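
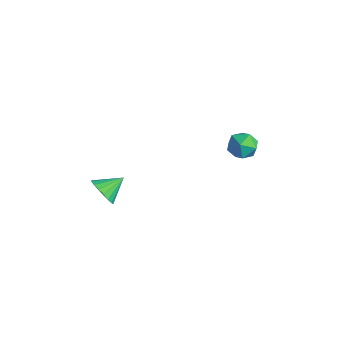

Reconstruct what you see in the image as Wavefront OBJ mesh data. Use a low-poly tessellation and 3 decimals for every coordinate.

v -0.616 -4.277 -1.077
v -0.124 -3.887 -1.868
v -0.524 -2.903 -0.343
v -0.554 -3.805 -1.968
v -0.997 -3.816 -1.891
v -1.364 -3.919 -1.653
v -1.583 -4.092 -1.301
v -1.611 -4.302 -0.905
v -1.442 -4.507 -0.542
v -1.109 -4.666 -0.286
v -0.678 -4.748 -0.186
v -0.235 -4.737 -0.262
v 0.132 -4.635 -0.5
v 0.351 -4.462 -0.852
v 0.379 -4.252 -1.249
v 0.209 -4.047 -1.611
v 1.543 4.275 1.747
v 2.367 4.197 1.116
v 0.593 3.483 0.604
v 1.417 3.405 -0.027
v 1.383 2.855 0.856
v 1.97 3.344 1.563
v 0.99 4.336 0.157
v 1.577 4.825 0.864
v 2.025 4.234 0.134
v 2.269 3.319 0.566
v 0.691 4.361 1.154
v 0.935 3.446 1.586
f 2 1 4
f 2 4 3
f 4 1 5
f 4 5 3
f 5 1 6
f 5 6 3
f 6 1 7
f 6 7 3
f 7 1 8
f 7 8 3
f 8 1 9
f 8 9 3
f 9 1 10
f 9 10 3
f 10 1 11
f 10 11 3
f 11 1 12
f 11 12 3
f 12 1 13
f 12 13 3
f 13 1 14
f 13 14 3
f 14 1 15
f 14 15 3
f 15 1 16
f 15 16 3
f 16 1 2
f 16 2 3
f 17 28 22
f 17 22 18
f 17 18 24
f 17 24 27
f 17 27 28
f 18 22 26
f 22 28 21
f 28 27 19
f 27 24 23
f 24 18 25
f 20 26 21
f 20 21 19
f 20 19 23
f 20 23 25
f 20 25 26
f 21 26 22
f 19 21 28
f 23 19 27
f 25 23 24
f 26 25 18



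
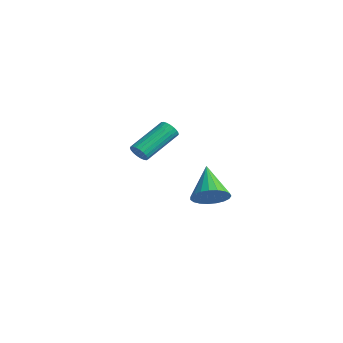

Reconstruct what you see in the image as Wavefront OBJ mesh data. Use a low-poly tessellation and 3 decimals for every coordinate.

v -0.073 2.902 -3.474
v 0.598 3.495 -3.128
v -1.447 3.718 -2.206
v 0.447 3.708 -3.429
v 0.205 3.782 -3.739
v -0.084 3.704 -4.002
v -0.372 3.487 -4.174
v -0.608 3.17 -4.225
v -0.751 2.805 -4.147
v -0.778 2.458 -3.952
v -0.682 2.188 -3.674
v -0.481 2.041 -3.362
v -0.21 2.043 -3.069
v 0.085 2.193 -2.847
v 0.353 2.467 -2.733
v 0.547 2.815 -2.747
v 0.634 3.179 -2.887
v 2.207 -2.798 1.878
v 2.642 -2.894 2.127
v 2.487 -1.138 3.071
v 2.053 -1.042 2.822
v 2.712 -2.794 1.954
v 2.557 -1.038 2.898
v 2.694 -2.696 1.767
v 2.54 -0.939 2.711
v 2.593 -2.614 1.599
v 2.438 -0.858 2.543
v 2.425 -2.565 1.48
v 2.27 -0.809 2.424
v 2.219 -2.556 1.429
v 2.064 -0.8 2.373
v 2.011 -2.589 1.456
v 1.856 -0.832 2.4
v 1.837 -2.658 1.556
v 1.683 -0.901 2.5
v 1.728 -2.751 1.712
v 1.573 -0.995 2.656
v 1.701 -2.853 1.896
v 1.546 -1.096 2.84
v 1.761 -2.945 2.077
v 1.607 -1.188 3.021
v 1.899 -3.011 2.224
v 1.744 -1.255 3.168
v 2.09 -3.041 2.311
v 1.936 -1.285 3.255
v 2.302 -3.029 2.323
v 2.147 -1.273 3.267
v 2.497 -2.977 2.258
v 2.342 -1.221 3.202
f 2 1 4
f 2 4 3
f 4 1 5
f 4 5 3
f 5 1 6
f 5 6 3
f 6 1 7
f 6 7 3
f 7 1 8
f 7 8 3
f 8 1 9
f 8 9 3
f 9 1 10
f 9 10 3
f 10 1 11
f 10 11 3
f 11 1 12
f 11 12 3
f 12 1 13
f 12 13 3
f 13 1 14
f 13 14 3
f 14 1 15
f 14 15 3
f 15 1 16
f 15 16 3
f 16 1 17
f 16 17 3
f 17 1 2
f 17 2 3
f 19 18 22
f 19 22 20
f 20 22 23
f 20 23 21
f 22 18 24
f 22 24 23
f 23 24 25
f 23 25 21
f 24 18 26
f 24 26 25
f 25 26 27
f 25 27 21
f 26 18 28
f 26 28 27
f 27 28 29
f 27 29 21
f 28 18 30
f 28 30 29
f 29 30 31
f 29 31 21
f 30 18 32
f 30 32 31
f 31 32 33
f 31 33 21
f 32 18 34
f 32 34 33
f 33 34 35
f 33 35 21
f 34 18 36
f 34 36 35
f 35 36 37
f 35 37 21
f 36 18 38
f 36 38 37
f 37 38 39
f 37 39 21
f 38 18 40
f 38 40 39
f 39 40 41
f 39 41 21
f 40 18 42
f 40 42 41
f 41 42 43
f 41 43 21
f 42 18 44
f 42 44 43
f 43 44 45
f 43 45 21
f 44 18 46
f 44 46 45
f 45 46 47
f 45 47 21
f 46 18 48
f 46 48 47
f 47 48 49
f 47 49 21
f 48 18 19
f 48 19 49
f 49 19 20
f 49 20 21



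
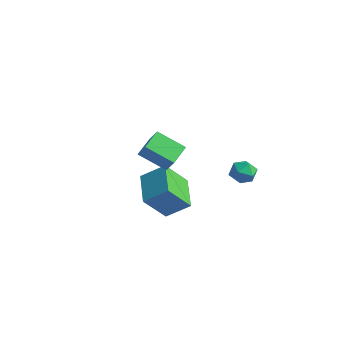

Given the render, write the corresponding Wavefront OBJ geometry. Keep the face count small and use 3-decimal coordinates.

v -3.437 -1.149 -1.625
v -2.378 -0.316 -0.656
v -2.924 0.06 -3.225
v -1.865 0.893 -2.256
v -1.855 -2.533 -2.164
v -0.796 -1.7 -1.195
v -1.342 -1.324 -3.764
v -0.283 -0.491 -2.795
v 2.015 1.815 -0.842
v 2.313 1.498 -0.122
v 0.747 1.722 -0.358
v 1.045 1.405 0.362
v 1.19 2.21 0.165
v 1.974 2.267 -0.134
v 1.086 0.953 -0.346
v 1.87 1.01 -0.645
v 1.739 0.965 0.184
v 1.803 1.742 0.5
v 1.257 1.478 -0.98
v 1.321 2.255 -0.664
v 0.106 -4.827 3.713
v 0.776 -4.958 4.651
v -0.232 -3.619 4.123
v 0.437 -3.75 5.061
v 1.463 -4.15 2.839
v 2.132 -4.281 3.777
v 1.124 -2.942 3.249
v 1.794 -3.073 4.187
f 2 4 1
f 5 2 1
f 1 4 3
f 3 5 1
f 2 8 4
f 6 2 5
f 6 8 2
f 4 8 3
f 7 5 3
f 3 8 7
f 7 6 5
f 8 6 7
f 9 20 14
f 9 14 10
f 9 10 16
f 9 16 19
f 9 19 20
f 10 14 18
f 14 20 13
f 20 19 11
f 19 16 15
f 16 10 17
f 12 18 13
f 12 13 11
f 12 11 15
f 12 15 17
f 12 17 18
f 13 18 14
f 11 13 20
f 15 11 19
f 17 15 16
f 18 17 10
f 22 24 21
f 25 22 21
f 21 24 23
f 23 25 21
f 22 28 24
f 26 22 25
f 26 28 22
f 24 28 23
f 27 25 23
f 23 28 27
f 27 26 25
f 28 26 27



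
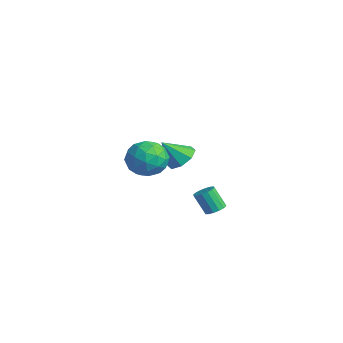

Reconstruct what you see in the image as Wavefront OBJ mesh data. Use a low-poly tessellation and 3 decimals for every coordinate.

v -2.978 4.162 -3.285
v -2.134 3.763 -3.398
v -3.282 3.178 -2.075
v -2.117 4.319 -2.941
v -2.604 4.783 -2.686
v -3.31 4.884 -2.782
v -3.821 4.562 -3.173
v -3.838 4.006 -3.629
v -3.351 3.542 -3.884
v -2.645 3.441 -3.788
v 3.896 2.612 -3.189
v 4.346 2.819 -2.906
v 3.834 2.435 -1.809
v 3.384 2.228 -2.091
v 4.153 3.043 -2.918
v 3.641 2.659 -1.821
v 3.892 3.151 -3.002
v 3.38 2.767 -1.905
v 3.631 3.114 -3.136
v 3.12 2.73 -2.039
v 3.442 2.943 -3.284
v 2.93 2.559 -2.187
v 3.374 2.683 -3.407
v 2.863 2.3 -2.31
v 3.446 2.405 -3.471
v 2.934 2.021 -2.374
v 3.639 2.181 -3.459
v 3.127 1.797 -2.362
v 3.9 2.073 -3.375
v 3.388 1.689 -2.278
v 4.16 2.11 -3.241
v 3.649 1.726 -2.144
v 4.35 2.281 -3.093
v 3.838 1.897 -1.996
v 4.417 2.54 -2.97
v 3.906 2.157 -1.873
v -0.804 1.198 -0.73
v 0.072 1.853 -1.137
v 0.248 -0.353 -0.963
v 1.124 0.302 -1.37
v 0.821 0.366 -0.245
v 0.171 1.325 -0.101
v 0.149 0.175 -1.999
v -0.501 1.134 -1.855
v 0.661 1.221 -1.921
v 1.076 1.339 -0.837
v -0.756 0.161 -1.263
v -0.341 0.279 -0.179
v -0.458 1.662 -0.913
v 0.778 -0.162 -1.187
v 0.6 -0.124 -0.526
v 1.115 0.261 -0.765
v -0.4 1.351 -0.304
v 0.115 1.736 -0.543
v 0.555 0.863 -0.019
v 0.205 -0.236 -1.557
v 0.72 0.149 -1.796
v -0.795 1.239 -1.335
v -0.28 1.624 -1.574
v -0.235 0.637 -2.081
v 0.403 1.675 -1.613
v 1.021 0.763 -1.75
v 0.448 0.689 -2.12
v 0.066 1.252 -2.035
v 0.647 1.745 -0.976
v 1.265 0.833 -1.113
v 1.087 0.871 -0.451
v 0.705 1.434 -0.367
v 0.993 1.373 -1.437
v -0.945 0.667 -0.987
v -0.327 -0.245 -1.124
v -0.385 0.066 -1.733
v -0.767 0.629 -1.649
v -0.701 0.737 -0.35
v -0.083 -0.175 -0.487
v 0.254 0.248 -0.065
v -0.128 0.811 0.02
v -0.673 0.127 -0.663
f 2 1 4
f 2 4 3
f 4 1 5
f 4 5 3
f 5 1 6
f 5 6 3
f 6 1 7
f 6 7 3
f 7 1 8
f 7 8 3
f 8 1 9
f 8 9 3
f 9 1 10
f 9 10 3
f 10 1 2
f 10 2 3
f 12 11 15
f 12 15 13
f 13 15 16
f 13 16 14
f 15 11 17
f 15 17 16
f 16 17 18
f 16 18 14
f 17 11 19
f 17 19 18
f 18 19 20
f 18 20 14
f 19 11 21
f 19 21 20
f 20 21 22
f 20 22 14
f 21 11 23
f 21 23 22
f 22 23 24
f 22 24 14
f 23 11 25
f 23 25 24
f 24 25 26
f 24 26 14
f 25 11 27
f 25 27 26
f 26 27 28
f 26 28 14
f 27 11 29
f 27 29 28
f 28 29 30
f 28 30 14
f 29 11 31
f 29 31 30
f 30 31 32
f 30 32 14
f 31 11 33
f 31 33 32
f 32 33 34
f 32 34 14
f 33 11 35
f 33 35 34
f 34 35 36
f 34 36 14
f 35 11 12
f 35 12 36
f 36 12 13
f 36 13 14
f 37 74 53
f 74 48 77
f 53 77 42
f 74 77 53
f 37 53 49
f 53 42 54
f 49 54 38
f 53 54 49
f 37 49 58
f 49 38 59
f 58 59 44
f 49 59 58
f 37 58 70
f 58 44 73
f 70 73 47
f 58 73 70
f 37 70 74
f 70 47 78
f 74 78 48
f 70 78 74
f 38 54 65
f 54 42 68
f 65 68 46
f 54 68 65
f 42 77 55
f 77 48 76
f 55 76 41
f 77 76 55
f 48 78 75
f 78 47 71
f 75 71 39
f 78 71 75
f 47 73 72
f 73 44 60
f 72 60 43
f 73 60 72
f 44 59 64
f 59 38 61
f 64 61 45
f 59 61 64
f 40 66 52
f 66 46 67
f 52 67 41
f 66 67 52
f 40 52 50
f 52 41 51
f 50 51 39
f 52 51 50
f 40 50 57
f 50 39 56
f 57 56 43
f 50 56 57
f 40 57 62
f 57 43 63
f 62 63 45
f 57 63 62
f 40 62 66
f 62 45 69
f 66 69 46
f 62 69 66
f 41 67 55
f 67 46 68
f 55 68 42
f 67 68 55
f 39 51 75
f 51 41 76
f 75 76 48
f 51 76 75
f 43 56 72
f 56 39 71
f 72 71 47
f 56 71 72
f 45 63 64
f 63 43 60
f 64 60 44
f 63 60 64
f 46 69 65
f 69 45 61
f 65 61 38
f 69 61 65



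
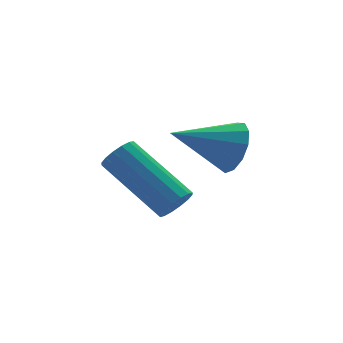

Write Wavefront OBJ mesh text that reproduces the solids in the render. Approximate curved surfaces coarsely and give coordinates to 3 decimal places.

v -1.594 1.245 -2.742
v -1.394 1.035 -2.311
v -2.046 2.685 -1.206
v -2.246 2.895 -1.638
v -1.195 1.183 -2.415
v -1.847 2.833 -1.31
v -1.103 1.348 -2.607
v -1.755 2.998 -1.502
v -1.142 1.485 -2.835
v -1.794 3.135 -1.73
v -1.303 1.558 -3.038
v -1.955 3.208 -1.934
v -1.542 1.547 -3.163
v -2.193 3.197 -2.058
v -1.794 1.455 -3.174
v -2.446 3.105 -2.069
v -1.993 1.307 -3.07
v -2.645 2.957 -1.965
v -2.085 1.142 -2.878
v -2.737 2.792 -1.773
v -2.046 1.005 -2.65
v -2.698 2.655 -1.545
v -1.885 0.932 -2.446
v -2.537 2.582 -1.342
v -1.647 0.943 -2.322
v -2.298 2.593 -1.217
v -0.801 0.059 -0.438
v -0.439 0.493 0.055
v -2.199 0.481 0.218
v -0.523 0.737 -0.28
v -0.695 0.765 -0.665
v -0.9 0.569 -0.978
v -1.075 0.211 -1.119
v -1.163 -0.195 -1.044
v -1.135 -0.521 -0.776
v -1.002 -0.663 -0.401
v -0.805 -0.575 -0.037
v -0.607 -0.287 0.199
v -0.471 0.112 0.233
f 2 1 5
f 2 5 3
f 3 5 6
f 3 6 4
f 5 1 7
f 5 7 6
f 6 7 8
f 6 8 4
f 7 1 9
f 7 9 8
f 8 9 10
f 8 10 4
f 9 1 11
f 9 11 10
f 10 11 12
f 10 12 4
f 11 1 13
f 11 13 12
f 12 13 14
f 12 14 4
f 13 1 15
f 13 15 14
f 14 15 16
f 14 16 4
f 15 1 17
f 15 17 16
f 16 17 18
f 16 18 4
f 17 1 19
f 17 19 18
f 18 19 20
f 18 20 4
f 19 1 21
f 19 21 20
f 20 21 22
f 20 22 4
f 21 1 23
f 21 23 22
f 22 23 24
f 22 24 4
f 23 1 25
f 23 25 24
f 24 25 26
f 24 26 4
f 25 1 2
f 25 2 26
f 26 2 3
f 26 3 4
f 28 27 30
f 28 30 29
f 30 27 31
f 30 31 29
f 31 27 32
f 31 32 29
f 32 27 33
f 32 33 29
f 33 27 34
f 33 34 29
f 34 27 35
f 34 35 29
f 35 27 36
f 35 36 29
f 36 27 37
f 36 37 29
f 37 27 38
f 37 38 29
f 38 27 39
f 38 39 29
f 39 27 28
f 39 28 29



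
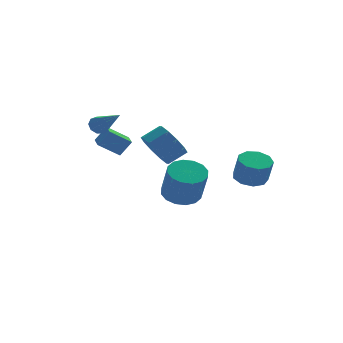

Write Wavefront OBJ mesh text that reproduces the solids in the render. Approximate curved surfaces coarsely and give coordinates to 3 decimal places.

v -1.295 1.728 1.143
v -0.822 1.049 0.465
v 0.148 1.112 1.079
v -0.325 1.792 1.757
v -0.722 1.663 0.242
v 0.249 1.726 0.856
v -0.84 2.302 0.363
v 0.131 2.366 0.977
v -1.132 2.722 0.782
v -0.161 2.786 1.396
v -1.487 2.763 1.339
v -0.516 2.826 1.953
v -1.768 2.408 1.821
v -0.798 2.471 2.435
v -1.869 1.794 2.044
v -0.898 1.857 2.658
v -1.751 1.154 1.923
v -0.78 1.218 2.537
v -1.459 0.734 1.504
v -0.488 0.798 2.118
v -1.104 0.694 0.947
v -0.133 0.757 1.561
v 1.457 -3.744 1.155
v 1.885 -3.061 1.354
v 1.971 -3.473 2.584
v 1.543 -4.156 2.385
v 1.329 -2.969 1.423
v 1.415 -3.381 2.653
v 0.833 -3.24 1.367
v 0.919 -3.652 2.597
v 0.629 -3.746 1.212
v 0.715 -4.158 2.442
v 0.813 -4.252 1.03
v 0.898 -4.664 2.26
v 1.298 -4.52 0.906
v 1.383 -4.932 2.136
v 1.857 -4.425 0.899
v 1.943 -4.837 2.129
v 2.23 -4.011 1.012
v 2.315 -4.423 2.242
v 2.241 -3.473 1.191
v 2.326 -3.885 2.421
v -3.051 1.627 1.097
v -4.095 1.806 1.851
v -2.918 2.547 1.063
v -3.962 2.726 1.817
v -2.478 1.574 1.903
v -3.522 1.753 2.657
v -2.345 2.494 1.869
v -3.389 2.673 2.623
v -0.005 1.573 -1.807
v 1.002 1.512 -1.863
v 1.052 0.707 -0.11
v 0.045 0.767 -0.053
v 0.906 1.978 -1.646
v 0.956 1.173 0.107
v 0.566 2.336 -1.472
v 0.616 1.53 0.281
v 0.073 2.489 -1.388
v 0.124 1.683 0.365
v -0.44 2.396 -1.416
v -0.39 1.591 0.337
v -0.838 2.083 -1.548
v -0.787 1.278 0.205
v -1.012 1.633 -1.75
v -0.962 0.828 0.003
v -0.916 1.167 -1.967
v -0.866 0.362 -0.214
v -0.576 0.81 -2.141
v -0.526 0.004 -0.388
v -0.084 0.657 -2.225
v -0.033 -0.149 -0.472
v 0.43 0.749 -2.197
v 0.48 -0.056 -0.444
v 0.827 1.062 -2.065
v 0.878 0.257 -0.312
v -4.157 1.384 3.282
v -3.986 1.127 2.839
v -3.623 -0.284 4.458
v -3.709 1.321 2.988
v -3.641 1.544 3.275
v -3.815 1.693 3.565
v -4.149 1.697 3.723
v -4.487 1.555 3.675
v -4.67 1.333 3.443
v -4.614 1.136 3.136
v -4.344 1.054 2.898
f 2 1 5
f 2 5 3
f 3 5 6
f 3 6 4
f 5 1 7
f 5 7 6
f 6 7 8
f 6 8 4
f 7 1 9
f 7 9 8
f 8 9 10
f 8 10 4
f 9 1 11
f 9 11 10
f 10 11 12
f 10 12 4
f 11 1 13
f 11 13 12
f 12 13 14
f 12 14 4
f 13 1 15
f 13 15 14
f 14 15 16
f 14 16 4
f 15 1 17
f 15 17 16
f 16 17 18
f 16 18 4
f 17 1 19
f 17 19 18
f 18 19 20
f 18 20 4
f 19 1 21
f 19 21 20
f 20 21 22
f 20 22 4
f 21 1 2
f 21 2 22
f 22 2 3
f 22 3 4
f 24 23 27
f 24 27 25
f 25 27 28
f 25 28 26
f 27 23 29
f 27 29 28
f 28 29 30
f 28 30 26
f 29 23 31
f 29 31 30
f 30 31 32
f 30 32 26
f 31 23 33
f 31 33 32
f 32 33 34
f 32 34 26
f 33 23 35
f 33 35 34
f 34 35 36
f 34 36 26
f 35 23 37
f 35 37 36
f 36 37 38
f 36 38 26
f 37 23 39
f 37 39 38
f 38 39 40
f 38 40 26
f 39 23 41
f 39 41 40
f 40 41 42
f 40 42 26
f 41 23 24
f 41 24 42
f 42 24 25
f 42 25 26
f 44 46 43
f 47 44 43
f 43 46 45
f 45 47 43
f 44 50 46
f 48 44 47
f 48 50 44
f 46 50 45
f 49 47 45
f 45 50 49
f 49 48 47
f 50 48 49
f 52 51 55
f 52 55 53
f 53 55 56
f 53 56 54
f 55 51 57
f 55 57 56
f 56 57 58
f 56 58 54
f 57 51 59
f 57 59 58
f 58 59 60
f 58 60 54
f 59 51 61
f 59 61 60
f 60 61 62
f 60 62 54
f 61 51 63
f 61 63 62
f 62 63 64
f 62 64 54
f 63 51 65
f 63 65 64
f 64 65 66
f 64 66 54
f 65 51 67
f 65 67 66
f 66 67 68
f 66 68 54
f 67 51 69
f 67 69 68
f 68 69 70
f 68 70 54
f 69 51 71
f 69 71 70
f 70 71 72
f 70 72 54
f 71 51 73
f 71 73 72
f 72 73 74
f 72 74 54
f 73 51 75
f 73 75 74
f 74 75 76
f 74 76 54
f 75 51 52
f 75 52 76
f 76 52 53
f 76 53 54
f 78 77 80
f 78 80 79
f 80 77 81
f 80 81 79
f 81 77 82
f 81 82 79
f 82 77 83
f 82 83 79
f 83 77 84
f 83 84 79
f 84 77 85
f 84 85 79
f 85 77 86
f 85 86 79
f 86 77 87
f 86 87 79
f 87 77 78
f 87 78 79



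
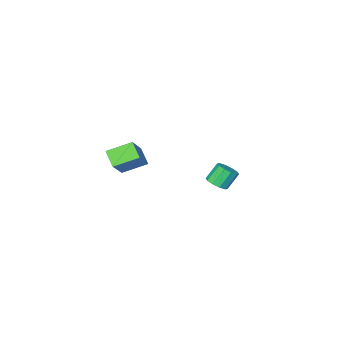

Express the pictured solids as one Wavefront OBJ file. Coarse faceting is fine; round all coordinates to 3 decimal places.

v -2.925 -2.612 -0.691
v -2.432 -2.308 -0.374
v -3.102 -2.205 0.568
v -3.595 -2.508 0.251
v -2.655 -2.023 -0.563
v -3.324 -1.92 0.379
v -2.981 -1.963 -0.801
v -3.65 -1.86 0.141
v -3.285 -2.151 -0.997
v -3.955 -2.048 -0.055
v -3.452 -2.514 -1.076
v -4.122 -2.411 -0.134
v -3.418 -2.915 -1.008
v -4.088 -2.812 -0.066
v -3.196 -3.2 -0.819
v -3.865 -3.097 0.123
v -2.87 -3.26 -0.581
v -3.539 -3.157 0.361
v -2.565 -3.072 -0.385
v -3.235 -2.969 0.557
v -2.398 -2.709 -0.306
v -3.068 -2.606 0.636
v 3.066 -3.123 3.313
v 1.916 -2.49 3.855
v 3.203 -2.32 2.666
v 2.053 -1.687 3.208
v 4.187 -2.233 4.652
v 3.037 -1.6 5.194
v 4.324 -1.43 4.005
v 3.174 -0.797 4.547
f 2 1 5
f 2 5 3
f 3 5 6
f 3 6 4
f 5 1 7
f 5 7 6
f 6 7 8
f 6 8 4
f 7 1 9
f 7 9 8
f 8 9 10
f 8 10 4
f 9 1 11
f 9 11 10
f 10 11 12
f 10 12 4
f 11 1 13
f 11 13 12
f 12 13 14
f 12 14 4
f 13 1 15
f 13 15 14
f 14 15 16
f 14 16 4
f 15 1 17
f 15 17 16
f 16 17 18
f 16 18 4
f 17 1 19
f 17 19 18
f 18 19 20
f 18 20 4
f 19 1 21
f 19 21 20
f 20 21 22
f 20 22 4
f 21 1 2
f 21 2 22
f 22 2 3
f 22 3 4
f 24 26 23
f 27 24 23
f 23 26 25
f 25 27 23
f 24 30 26
f 28 24 27
f 28 30 24
f 26 30 25
f 29 27 25
f 25 30 29
f 29 28 27
f 30 28 29



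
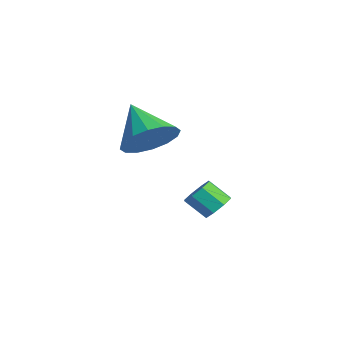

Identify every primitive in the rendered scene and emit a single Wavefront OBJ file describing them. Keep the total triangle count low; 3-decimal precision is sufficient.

v -0.566 0.687 1.877
v 0.094 0.911 2.715
v -1.954 0.493 3.023
v -0.11 1.411 2.553
v -0.437 1.717 2.209
v -0.798 1.748 1.777
v -1.097 1.494 1.371
v -1.254 1.024 1.101
v -1.226 0.463 1.039
v -1.022 -0.037 1.202
v -0.695 -0.343 1.546
v -0.334 -0.373 1.978
v -0.035 -0.119 2.384
v 0.122 0.351 2.653
v -1.365 3.485 -2.191
v -1.136 3.86 -1.698
v -1.646 3.25 -0.997
v -1.875 2.875 -1.489
v -1.578 4.025 -1.877
v -2.089 3.415 -1.175
v -1.896 3.873 -2.239
v -2.406 3.264 -1.538
v -1.903 3.494 -2.573
v -2.413 2.885 -1.872
v -1.594 3.11 -2.683
v -2.104 2.5 -1.982
v -1.151 2.945 -2.505
v -1.662 2.335 -1.803
v -0.834 3.096 -2.142
v -1.344 2.487 -1.441
v -0.827 3.475 -1.808
v -1.337 2.866 -1.107
f 2 1 4
f 2 4 3
f 4 1 5
f 4 5 3
f 5 1 6
f 5 6 3
f 6 1 7
f 6 7 3
f 7 1 8
f 7 8 3
f 8 1 9
f 8 9 3
f 9 1 10
f 9 10 3
f 10 1 11
f 10 11 3
f 11 1 12
f 11 12 3
f 12 1 13
f 12 13 3
f 13 1 14
f 13 14 3
f 14 1 2
f 14 2 3
f 16 15 19
f 16 19 17
f 17 19 20
f 17 20 18
f 19 15 21
f 19 21 20
f 20 21 22
f 20 22 18
f 21 15 23
f 21 23 22
f 22 23 24
f 22 24 18
f 23 15 25
f 23 25 24
f 24 25 26
f 24 26 18
f 25 15 27
f 25 27 26
f 26 27 28
f 26 28 18
f 27 15 29
f 27 29 28
f 28 29 30
f 28 30 18
f 29 15 31
f 29 31 30
f 30 31 32
f 30 32 18
f 31 15 16
f 31 16 32
f 32 16 17
f 32 17 18



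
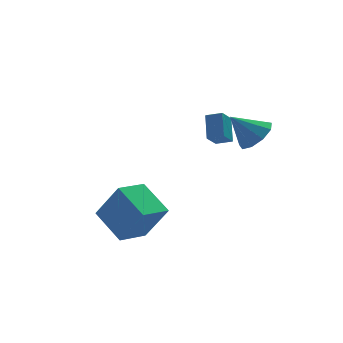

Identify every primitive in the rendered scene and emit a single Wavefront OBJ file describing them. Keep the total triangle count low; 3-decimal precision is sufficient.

v -2.871 -0.969 -3.467
v -2.023 -1.663 -1.664
v -3.492 0.65 -2.552
v -2.643 -0.044 -0.749
v -1.497 -0.236 -3.831
v -0.648 -0.93 -2.028
v -2.117 1.383 -2.916
v -1.269 0.689 -1.113
v 2.734 1.545 0.827
v 2.995 2.518 1.799
v 2.074 1.978 0.571
v 2.335 2.951 1.543
v 3.345 2.069 0.137
v 3.606 3.042 1.109
v 2.685 2.502 -0.119
v 2.946 3.475 0.853
v 3.155 -1.324 2.205
v 3.79 -0.732 2.638
v 2.085 -1.016 3.355
v 3.421 -0.391 2.204
v 2.928 -0.487 1.77
v 2.541 -0.974 1.541
v 2.441 -1.625 1.622
v 2.675 -2.135 1.976
v 3.133 -2.266 2.437
v 3.602 -1.955 2.79
v 3.861 -1.35 2.869
f 2 4 1
f 5 2 1
f 1 4 3
f 3 5 1
f 2 8 4
f 6 2 5
f 6 8 2
f 4 8 3
f 7 5 3
f 3 8 7
f 7 6 5
f 8 6 7
f 10 12 9
f 13 10 9
f 9 12 11
f 11 13 9
f 10 16 12
f 14 10 13
f 14 16 10
f 12 16 11
f 15 13 11
f 11 16 15
f 15 14 13
f 16 14 15
f 18 17 20
f 18 20 19
f 20 17 21
f 20 21 19
f 21 17 22
f 21 22 19
f 22 17 23
f 22 23 19
f 23 17 24
f 23 24 19
f 24 17 25
f 24 25 19
f 25 17 26
f 25 26 19
f 26 17 27
f 26 27 19
f 27 17 18
f 27 18 19



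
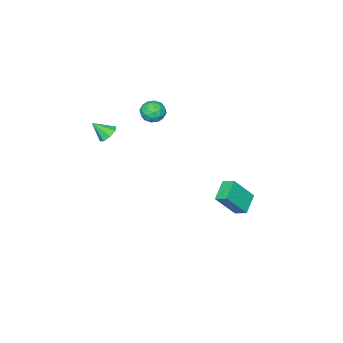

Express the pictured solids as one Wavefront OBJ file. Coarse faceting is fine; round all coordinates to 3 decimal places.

v -4.371 3.62 -4.515
v -4.48 4.379 -4.148
v -3.224 4.082 -5.128
v -3.334 4.841 -4.761
v -3.326 3.039 -2.999
v -3.436 3.798 -2.632
v -2.18 3.501 -3.612
v -2.289 4.26 -3.245
v 3.195 0.64 3.217
v 3.538 1.14 3.423
v 3.705 -0.04 4.023
v 3.11 1.097 3.657
v 2.732 0.786 3.634
v 2.626 0.389 3.366
v 2.853 0.139 3.012
v 3.281 0.182 2.778
v 3.659 0.493 2.801
v 3.765 0.89 3.068
v -0.708 1.082 3.102
v -0.316 0.685 3.645
v -0.744 0.055 2.375
v -0.352 -0.342 2.918
v -1.085 -0.118 3.053
v -1.062 0.517 3.502
v 0.002 0.223 2.518
v 0.025 0.858 2.967
v 0.123 0.154 3.283
v -0.549 -0.057 3.614
v -0.511 0.797 2.406
v -1.183 0.586 2.737
v -0.509 0.974 3.437
v -0.551 -0.234 2.583
v -0.982 -0.102 2.662
v -0.752 -0.335 2.981
v -0.947 0.875 3.354
v -0.717 0.641 3.672
v -1.169 0.17 3.325
v -0.343 0.099 2.348
v -0.113 -0.135 2.666
v -0.308 1.075 3.039
v -0.078 0.842 3.358
v 0.109 0.57 2.695
v -0.021 0.428 3.544
v -0.042 -0.176 3.116
v 0.167 0.156 2.881
v 0.18 0.53 3.145
v -0.416 0.304 3.738
v -0.437 -0.3 3.311
v -0.867 -0.168 3.39
v -0.854 0.206 3.655
v -0.158 -0.008 3.526
v -0.623 1.04 2.709
v -0.644 0.436 2.282
v -0.206 0.534 2.365
v -0.193 0.908 2.63
v -1.018 0.916 2.904
v -1.039 0.312 2.476
v -1.24 0.21 2.875
v -1.227 0.584 3.139
v -0.902 0.748 2.494
f 2 4 1
f 5 2 1
f 1 4 3
f 3 5 1
f 2 8 4
f 6 2 5
f 6 8 2
f 4 8 3
f 7 5 3
f 3 8 7
f 7 6 5
f 8 6 7
f 10 9 12
f 10 12 11
f 12 9 13
f 12 13 11
f 13 9 14
f 13 14 11
f 14 9 15
f 14 15 11
f 15 9 16
f 15 16 11
f 16 9 17
f 16 17 11
f 17 9 18
f 17 18 11
f 18 9 10
f 18 10 11
f 19 56 35
f 56 30 59
f 35 59 24
f 56 59 35
f 19 35 31
f 35 24 36
f 31 36 20
f 35 36 31
f 19 31 40
f 31 20 41
f 40 41 26
f 31 41 40
f 19 40 52
f 40 26 55
f 52 55 29
f 40 55 52
f 19 52 56
f 52 29 60
f 56 60 30
f 52 60 56
f 20 36 47
f 36 24 50
f 47 50 28
f 36 50 47
f 24 59 37
f 59 30 58
f 37 58 23
f 59 58 37
f 30 60 57
f 60 29 53
f 57 53 21
f 60 53 57
f 29 55 54
f 55 26 42
f 54 42 25
f 55 42 54
f 26 41 46
f 41 20 43
f 46 43 27
f 41 43 46
f 22 48 34
f 48 28 49
f 34 49 23
f 48 49 34
f 22 34 32
f 34 23 33
f 32 33 21
f 34 33 32
f 22 32 39
f 32 21 38
f 39 38 25
f 32 38 39
f 22 39 44
f 39 25 45
f 44 45 27
f 39 45 44
f 22 44 48
f 44 27 51
f 48 51 28
f 44 51 48
f 23 49 37
f 49 28 50
f 37 50 24
f 49 50 37
f 21 33 57
f 33 23 58
f 57 58 30
f 33 58 57
f 25 38 54
f 38 21 53
f 54 53 29
f 38 53 54
f 27 45 46
f 45 25 42
f 46 42 26
f 45 42 46
f 28 51 47
f 51 27 43
f 47 43 20
f 51 43 47



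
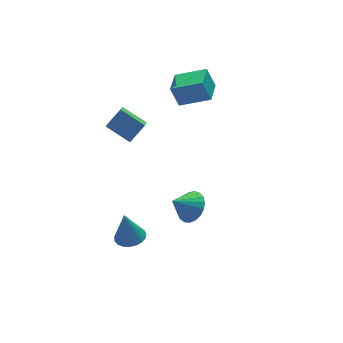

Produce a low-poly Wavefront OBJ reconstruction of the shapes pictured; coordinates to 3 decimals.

v -0.445 -3.462 -0.029
v 0.101 -3.584 0.571
v -1.315 -3.338 0.789
v 0.113 -3.246 0.532
v 0.028 -2.945 0.396
v -0.138 -2.733 0.187
v -0.358 -2.647 -0.06
v -0.592 -2.703 -0.301
v -0.801 -2.889 -0.495
v -0.949 -3.175 -0.608
v -1.009 -3.51 -0.622
v -0.972 -3.837 -0.532
v -0.844 -4.1 -0.356
v -0.647 -4.251 -0.123
v -0.415 -4.267 0.126
v -0.188 -4.143 0.349
v -0.005 -3.902 0.506
v -2.306 -1.201 -3.68
v -1.569 -1.187 -3.612
v -2.454 -0.939 -2.14
v -1.634 -0.892 -3.668
v -1.814 -0.65 -3.727
v -2.08 -0.503 -3.778
v -2.385 -0.477 -3.811
v -2.676 -0.577 -3.823
v -2.903 -0.784 -3.809
v -3.027 -1.063 -3.773
v -3.026 -1.367 -3.722
v -2.9 -1.641 -3.663
v -2.672 -1.84 -3.607
v -2.38 -1.928 -3.564
v -2.076 -1.891 -3.541
v -1.811 -1.734 -3.542
v -1.632 -1.485 -3.567
v 1.946 1.914 1.367
v 1.702 2.316 2.394
v 2.752 2.914 1.167
v 2.508 3.316 2.195
v 3.152 1.064 1.985
v 2.908 1.466 3.013
v 3.958 2.064 1.786
v 3.714 2.466 2.813
v -1.206 0.765 1.225
v -1.89 1.789 1.824
v -0.67 1.614 0.384
v -1.355 2.639 0.983
v -0.365 0.921 1.917
v -1.05 1.946 2.516
v 0.17 1.771 1.076
v -0.514 2.795 1.675
f 2 1 4
f 2 4 3
f 4 1 5
f 4 5 3
f 5 1 6
f 5 6 3
f 6 1 7
f 6 7 3
f 7 1 8
f 7 8 3
f 8 1 9
f 8 9 3
f 9 1 10
f 9 10 3
f 10 1 11
f 10 11 3
f 11 1 12
f 11 12 3
f 12 1 13
f 12 13 3
f 13 1 14
f 13 14 3
f 14 1 15
f 14 15 3
f 15 1 16
f 15 16 3
f 16 1 17
f 16 17 3
f 17 1 2
f 17 2 3
f 19 18 21
f 19 21 20
f 21 18 22
f 21 22 20
f 22 18 23
f 22 23 20
f 23 18 24
f 23 24 20
f 24 18 25
f 24 25 20
f 25 18 26
f 25 26 20
f 26 18 27
f 26 27 20
f 27 18 28
f 27 28 20
f 28 18 29
f 28 29 20
f 29 18 30
f 29 30 20
f 30 18 31
f 30 31 20
f 31 18 32
f 31 32 20
f 32 18 33
f 32 33 20
f 33 18 34
f 33 34 20
f 34 18 19
f 34 19 20
f 36 38 35
f 39 36 35
f 35 38 37
f 37 39 35
f 36 42 38
f 40 36 39
f 40 42 36
f 38 42 37
f 41 39 37
f 37 42 41
f 41 40 39
f 42 40 41
f 44 46 43
f 47 44 43
f 43 46 45
f 45 47 43
f 44 50 46
f 48 44 47
f 48 50 44
f 46 50 45
f 49 47 45
f 45 50 49
f 49 48 47
f 50 48 49



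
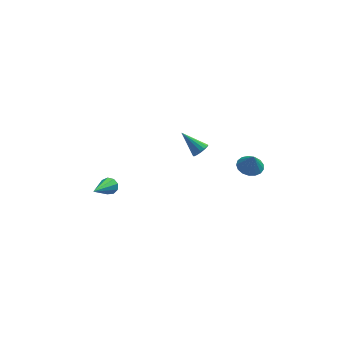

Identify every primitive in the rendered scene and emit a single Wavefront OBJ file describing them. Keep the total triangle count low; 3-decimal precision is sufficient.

v 1.526 0.454 -0.551
v 1.718 0.141 -0.155
v 0.554 1.126 0.451
v 1.879 0.369 -0.152
v 1.946 0.62 -0.256
v 1.9 0.826 -0.438
v 1.754 0.933 -0.651
v 1.547 0.911 -0.838
v 1.334 0.767 -0.947
v 1.173 0.539 -0.951
v 1.106 0.288 -0.847
v 1.152 0.081 -0.664
v 1.298 -0.025 -0.451
v 1.505 -0.004 -0.265
v -3.478 -0.712 -2.14
v -3.205 -0.562 -1.7
v -4.362 -2.268 -1.06
v -3.529 -0.386 -1.712
v -3.83 -0.363 -1.925
v -3.967 -0.503 -2.239
v -3.874 -0.741 -2.506
v -3.597 -0.965 -2.602
v -3.264 -1.071 -2.482
v -3.031 -1.009 -2.202
v -3.008 -0.807 -1.893
v 3.754 -2.857 1.009
v 4.47 -2.73 0.945
v 3.886 -3.103 1.991
v 4.338 -2.421 1.04
v 4.073 -2.211 1.128
v 3.735 -2.15 1.189
v 3.401 -2.25 1.209
v 3.148 -2.49 1.183
v 3.033 -2.813 1.118
v 3.084 -3.147 1.027
v 3.288 -3.414 0.933
v 3.599 -3.554 0.856
v 3.945 -3.534 0.814
v 4.248 -3.359 0.817
v 4.437 -3.069 0.864
f 2 1 4
f 2 4 3
f 4 1 5
f 4 5 3
f 5 1 6
f 5 6 3
f 6 1 7
f 6 7 3
f 7 1 8
f 7 8 3
f 8 1 9
f 8 9 3
f 9 1 10
f 9 10 3
f 10 1 11
f 10 11 3
f 11 1 12
f 11 12 3
f 12 1 13
f 12 13 3
f 13 1 14
f 13 14 3
f 14 1 2
f 14 2 3
f 16 15 18
f 16 18 17
f 18 15 19
f 18 19 17
f 19 15 20
f 19 20 17
f 20 15 21
f 20 21 17
f 21 15 22
f 21 22 17
f 22 15 23
f 22 23 17
f 23 15 24
f 23 24 17
f 24 15 25
f 24 25 17
f 25 15 16
f 25 16 17
f 27 26 29
f 27 29 28
f 29 26 30
f 29 30 28
f 30 26 31
f 30 31 28
f 31 26 32
f 31 32 28
f 32 26 33
f 32 33 28
f 33 26 34
f 33 34 28
f 34 26 35
f 34 35 28
f 35 26 36
f 35 36 28
f 36 26 37
f 36 37 28
f 37 26 38
f 37 38 28
f 38 26 39
f 38 39 28
f 39 26 40
f 39 40 28
f 40 26 27
f 40 27 28



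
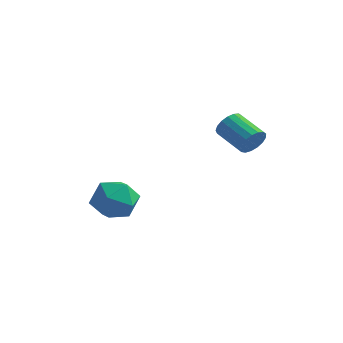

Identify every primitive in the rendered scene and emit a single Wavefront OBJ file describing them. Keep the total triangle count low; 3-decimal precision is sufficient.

v -2.42 2.404 -2.301
v -1.72 2.907 -1.756
v -1.26 1.353 -2.824
v -0.56 1.856 -2.279
v -1.284 1.316 -1.805
v -2.001 1.965 -1.482
v -0.979 2.295 -3.098
v -1.696 2.944 -2.775
v -0.829 2.839 -2.249
v -1.017 2.234 -1.449
v -1.963 2.026 -3.131
v -2.151 1.421 -2.331
v 3.333 3.705 1.096
v 3.619 3.917 1.591
v 2.433 4.287 2.119
v 2.147 4.075 1.624
v 3.611 4.147 1.412
v 2.425 4.517 1.939
v 3.539 4.276 1.16
v 2.353 4.645 1.687
v 3.42 4.274 0.893
v 2.233 4.643 1.421
v 3.281 4.141 0.673
v 2.094 4.511 1.201
v 3.154 3.909 0.55
v 1.967 4.279 1.078
v 3.068 3.63 0.552
v 1.881 4 1.08
v 3.043 3.368 0.679
v 1.856 3.738 1.206
v 3.084 3.184 0.901
v 1.898 3.553 1.429
v 3.183 3.119 1.168
v 1.996 3.488 1.696
v 3.316 3.188 1.419
v 2.129 3.557 1.946
v 3.453 3.376 1.595
v 2.266 3.745 2.123
v 3.562 3.639 1.658
v 2.376 4.008 2.185
f 1 12 6
f 1 6 2
f 1 2 8
f 1 8 11
f 1 11 12
f 2 6 10
f 6 12 5
f 12 11 3
f 11 8 7
f 8 2 9
f 4 10 5
f 4 5 3
f 4 3 7
f 4 7 9
f 4 9 10
f 5 10 6
f 3 5 12
f 7 3 11
f 9 7 8
f 10 9 2
f 14 13 17
f 14 17 15
f 15 17 18
f 15 18 16
f 17 13 19
f 17 19 18
f 18 19 20
f 18 20 16
f 19 13 21
f 19 21 20
f 20 21 22
f 20 22 16
f 21 13 23
f 21 23 22
f 22 23 24
f 22 24 16
f 23 13 25
f 23 25 24
f 24 25 26
f 24 26 16
f 25 13 27
f 25 27 26
f 26 27 28
f 26 28 16
f 27 13 29
f 27 29 28
f 28 29 30
f 28 30 16
f 29 13 31
f 29 31 30
f 30 31 32
f 30 32 16
f 31 13 33
f 31 33 32
f 32 33 34
f 32 34 16
f 33 13 35
f 33 35 34
f 34 35 36
f 34 36 16
f 35 13 37
f 35 37 36
f 36 37 38
f 36 38 16
f 37 13 39
f 37 39 38
f 38 39 40
f 38 40 16
f 39 13 14
f 39 14 40
f 40 14 15
f 40 15 16



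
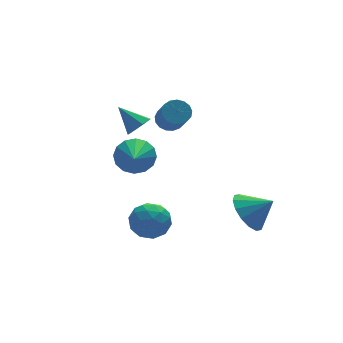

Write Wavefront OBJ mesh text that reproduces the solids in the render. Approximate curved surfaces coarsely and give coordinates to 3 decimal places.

v -2.094 3.425 -0.779
v -1.7 3.188 -0.266
v -2.706 4.355 0.119
v -1.474 3.588 -0.526
v -1.611 3.893 -0.934
v -2.032 3.924 -1.252
v -2.489 3.663 -1.293
v -2.715 3.263 -1.033
v -2.578 2.958 -0.625
v -2.157 2.927 -0.307
v -0.495 3.702 -0.836
v -0.221 3.233 -1.262
v -0.391 2.069 -0.09
v -0.665 2.538 0.336
v 0.04 3.356 -1.101
v -0.13 2.193 0.07
v 0.179 3.559 -0.88
v 0.008 2.395 0.292
v 0.163 3.794 -0.649
v -0.007 2.63 0.523
v -0.004 4.008 -0.46
v -0.174 2.844 0.711
v -0.283 4.152 -0.358
v -0.453 2.988 0.814
v -0.61 4.193 -0.365
v -0.78 3.029 0.807
v -0.911 4.121 -0.48
v -1.082 2.958 0.692
v -1.117 3.953 -0.676
v -1.287 2.79 0.495
v -1.18 3.728 -0.909
v -1.351 2.565 0.262
v -1.087 3.497 -1.125
v -1.257 2.333 0.046
v -0.857 3.312 -1.275
v -1.027 2.149 -0.104
v -0.545 3.217 -1.324
v -0.715 2.054 -0.153
v -4.268 -0.85 -3.197
v -3.321 -0.855 -2.952
v -4.179 -2.385 -3.568
v -3.232 -2.39 -3.323
v -3.916 -2.285 -2.632
v -3.97 -1.336 -2.402
v -3.53 -1.904 -4.118
v -3.584 -0.955 -3.888
v -2.865 -1.506 -3.521
v -3.103 -1.742 -2.603
v -4.397 -1.498 -3.917
v -4.635 -1.734 -2.999
v -3.802 -0.718 -3.042
v -3.698 -2.522 -3.478
v -4.1 -2.461 -3.072
v -3.543 -2.464 -2.928
v -4.184 -1.001 -2.718
v -3.627 -1.003 -2.575
v -3.977 -1.844 -2.386
v -3.873 -2.237 -3.945
v -3.316 -2.239 -3.802
v -3.957 -0.776 -3.592
v -3.4 -0.779 -3.448
v -3.523 -1.396 -4.134
v -2.977 -1.103 -3.232
v -2.925 -2.006 -3.451
v -3.1 -1.72 -3.918
v -3.132 -1.162 -3.783
v -3.118 -1.242 -2.693
v -3.066 -2.144 -2.911
v -3.467 -2.083 -2.504
v -3.499 -1.525 -2.369
v -2.85 -1.625 -3.027
v -4.434 -1.096 -3.609
v -4.382 -1.998 -3.827
v -4.001 -1.715 -4.151
v -4.033 -1.157 -4.016
v -4.575 -1.234 -3.069
v -4.523 -2.137 -3.288
v -4.368 -2.078 -2.737
v -4.4 -1.52 -2.602
v -4.65 -1.615 -3.493
v 0.69 -1.926 -3.826
v 1.338 -2.093 -4.686
v 1.63 -2.454 -3.014
v 1.47 -1.576 -4.502
v 1.392 -1.153 -4.137
v 1.126 -0.937 -3.689
v 0.743 -0.986 -3.277
v 0.346 -1.287 -3.013
v 0.041 -1.759 -2.966
v -0.09 -2.276 -3.15
v -0.013 -2.7 -3.515
v 0.253 -2.916 -3.963
v 0.636 -2.867 -4.375
v 1.033 -2.566 -4.639
v -2.162 3.801 -2.935
v -1.522 3.959 -2.21
v -2.898 2.139 -1.925
v -1.936 4.221 -2.079
v -2.41 4.371 -2.178
v -2.818 4.369 -2.479
v -3.05 4.214 -2.903
v -3.045 3.949 -3.335
v -2.802 3.644 -3.66
v -2.388 3.381 -3.791
v -1.914 3.231 -3.693
v -1.506 3.234 -3.391
v -1.274 3.389 -2.968
v -1.28 3.654 -2.535
f 2 1 4
f 2 4 3
f 4 1 5
f 4 5 3
f 5 1 6
f 5 6 3
f 6 1 7
f 6 7 3
f 7 1 8
f 7 8 3
f 8 1 9
f 8 9 3
f 9 1 10
f 9 10 3
f 10 1 2
f 10 2 3
f 12 11 15
f 12 15 13
f 13 15 16
f 13 16 14
f 15 11 17
f 15 17 16
f 16 17 18
f 16 18 14
f 17 11 19
f 17 19 18
f 18 19 20
f 18 20 14
f 19 11 21
f 19 21 20
f 20 21 22
f 20 22 14
f 21 11 23
f 21 23 22
f 22 23 24
f 22 24 14
f 23 11 25
f 23 25 24
f 24 25 26
f 24 26 14
f 25 11 27
f 25 27 26
f 26 27 28
f 26 28 14
f 27 11 29
f 27 29 28
f 28 29 30
f 28 30 14
f 29 11 31
f 29 31 30
f 30 31 32
f 30 32 14
f 31 11 33
f 31 33 32
f 32 33 34
f 32 34 14
f 33 11 35
f 33 35 34
f 34 35 36
f 34 36 14
f 35 11 37
f 35 37 36
f 36 37 38
f 36 38 14
f 37 11 12
f 37 12 38
f 38 12 13
f 38 13 14
f 39 76 55
f 76 50 79
f 55 79 44
f 76 79 55
f 39 55 51
f 55 44 56
f 51 56 40
f 55 56 51
f 39 51 60
f 51 40 61
f 60 61 46
f 51 61 60
f 39 60 72
f 60 46 75
f 72 75 49
f 60 75 72
f 39 72 76
f 72 49 80
f 76 80 50
f 72 80 76
f 40 56 67
f 56 44 70
f 67 70 48
f 56 70 67
f 44 79 57
f 79 50 78
f 57 78 43
f 79 78 57
f 50 80 77
f 80 49 73
f 77 73 41
f 80 73 77
f 49 75 74
f 75 46 62
f 74 62 45
f 75 62 74
f 46 61 66
f 61 40 63
f 66 63 47
f 61 63 66
f 42 68 54
f 68 48 69
f 54 69 43
f 68 69 54
f 42 54 52
f 54 43 53
f 52 53 41
f 54 53 52
f 42 52 59
f 52 41 58
f 59 58 45
f 52 58 59
f 42 59 64
f 59 45 65
f 64 65 47
f 59 65 64
f 42 64 68
f 64 47 71
f 68 71 48
f 64 71 68
f 43 69 57
f 69 48 70
f 57 70 44
f 69 70 57
f 41 53 77
f 53 43 78
f 77 78 50
f 53 78 77
f 45 58 74
f 58 41 73
f 74 73 49
f 58 73 74
f 47 65 66
f 65 45 62
f 66 62 46
f 65 62 66
f 48 71 67
f 71 47 63
f 67 63 40
f 71 63 67
f 82 81 84
f 82 84 83
f 84 81 85
f 84 85 83
f 85 81 86
f 85 86 83
f 86 81 87
f 86 87 83
f 87 81 88
f 87 88 83
f 88 81 89
f 88 89 83
f 89 81 90
f 89 90 83
f 90 81 91
f 90 91 83
f 91 81 92
f 91 92 83
f 92 81 93
f 92 93 83
f 93 81 94
f 93 94 83
f 94 81 82
f 94 82 83
f 96 95 98
f 96 98 97
f 98 95 99
f 98 99 97
f 99 95 100
f 99 100 97
f 100 95 101
f 100 101 97
f 101 95 102
f 101 102 97
f 102 95 103
f 102 103 97
f 103 95 104
f 103 104 97
f 104 95 105
f 104 105 97
f 105 95 106
f 105 106 97
f 106 95 107
f 106 107 97
f 107 95 108
f 107 108 97
f 108 95 96
f 108 96 97



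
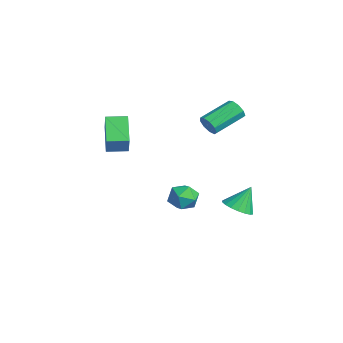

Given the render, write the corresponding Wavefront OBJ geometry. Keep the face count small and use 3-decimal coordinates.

v 0.765 2.032 -2.902
v 1.062 1.704 -3.58
v 0.498 0.836 -2.44
v 0.795 0.508 -3.118
v 1.292 0.873 -2.594
v 1.457 1.612 -2.88
v 0.103 0.928 -3.14
v 0.268 1.667 -3.426
v 0.652 1.021 -3.727
v 1.387 0.988 -3.39
v 0.173 1.552 -2.63
v 0.908 1.519 -2.293
v 2.888 -2.894 1.779
v 1.689 -2.596 2.613
v 3.117 -1.952 1.772
v 1.918 -1.654 2.606
v 3.542 -3.046 2.774
v 2.343 -2.748 3.608
v 3.771 -2.104 2.767
v 2.572 -1.806 3.601
v 3.742 2.797 -2.271
v 4.428 3.124 -2.39
v 3.618 3.463 -1.149
v 4.213 3.342 -2.543
v 3.903 3.452 -2.642
v 3.562 3.432 -2.668
v 3.257 3.286 -2.615
v 3.047 3.044 -2.494
v 2.975 2.752 -2.328
v 3.055 2.47 -2.152
v 3.271 2.252 -1.999
v 3.58 2.142 -1.899
v 3.921 2.162 -1.874
v 4.227 2.308 -1.927
v 4.436 2.55 -2.048
v 4.508 2.842 -2.213
v 1.536 2.171 1.844
v 1.69 2.418 1.354
v 1.238 3.916 1.966
v 1.084 3.669 2.456
v 1.316 2.312 1.337
v 0.863 3.809 1.95
v 1.044 2.139 1.558
v 0.592 3.637 2.17
v 1.003 1.982 1.912
v 0.55 3.48 2.525
v 1.211 1.913 2.235
v 0.759 3.411 2.847
v 1.572 1.965 2.374
v 1.119 3.463 2.986
v 1.916 2.114 2.266
v 1.463 3.611 2.878
v 2.082 2.289 1.96
v 1.629 3.786 2.572
v 1.993 2.409 1.599
v 1.54 3.907 2.212
f 1 12 6
f 1 6 2
f 1 2 8
f 1 8 11
f 1 11 12
f 2 6 10
f 6 12 5
f 12 11 3
f 11 8 7
f 8 2 9
f 4 10 5
f 4 5 3
f 4 3 7
f 4 7 9
f 4 9 10
f 5 10 6
f 3 5 12
f 7 3 11
f 9 7 8
f 10 9 2
f 14 16 13
f 17 14 13
f 13 16 15
f 15 17 13
f 14 20 16
f 18 14 17
f 18 20 14
f 16 20 15
f 19 17 15
f 15 20 19
f 19 18 17
f 20 18 19
f 22 21 24
f 22 24 23
f 24 21 25
f 24 25 23
f 25 21 26
f 25 26 23
f 26 21 27
f 26 27 23
f 27 21 28
f 27 28 23
f 28 21 29
f 28 29 23
f 29 21 30
f 29 30 23
f 30 21 31
f 30 31 23
f 31 21 32
f 31 32 23
f 32 21 33
f 32 33 23
f 33 21 34
f 33 34 23
f 34 21 35
f 34 35 23
f 35 21 36
f 35 36 23
f 36 21 22
f 36 22 23
f 38 37 41
f 38 41 39
f 39 41 42
f 39 42 40
f 41 37 43
f 41 43 42
f 42 43 44
f 42 44 40
f 43 37 45
f 43 45 44
f 44 45 46
f 44 46 40
f 45 37 47
f 45 47 46
f 46 47 48
f 46 48 40
f 47 37 49
f 47 49 48
f 48 49 50
f 48 50 40
f 49 37 51
f 49 51 50
f 50 51 52
f 50 52 40
f 51 37 53
f 51 53 52
f 52 53 54
f 52 54 40
f 53 37 55
f 53 55 54
f 54 55 56
f 54 56 40
f 55 37 38
f 55 38 56
f 56 38 39
f 56 39 40



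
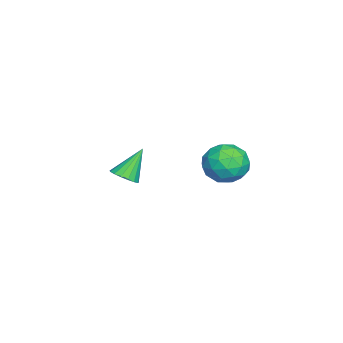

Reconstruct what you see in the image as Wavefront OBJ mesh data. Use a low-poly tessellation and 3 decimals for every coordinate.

v 2.15 0.613 -0.392
v 2.714 1.288 -0.18
v 2.946 -0.308 0.42
v 3.51 0.367 0.632
v 2.665 0.365 0.955
v 2.173 0.934 0.453
v 3.487 0.046 -0.213
v 2.995 0.615 -0.715
v 3.54 0.937 -0.069
v 3.032 1.134 0.652
v 2.628 -0.154 -0.412
v 2.12 0.043 0.309
v 2.362 1.031 -0.358
v 3.298 -0.051 0.598
v 2.801 -0.052 0.787
v 3.132 0.344 0.912
v 2.044 0.823 0.014
v 2.375 1.22 0.139
v 2.347 0.678 0.806
v 3.285 -0.24 0.101
v 3.616 0.157 0.226
v 2.528 0.636 -0.672
v 2.859 1.032 -0.547
v 3.313 0.302 -0.566
v 3.179 1.222 -0.167
v 3.647 0.681 0.31
v 3.633 0.492 -0.187
v 3.344 0.826 -0.482
v 2.88 1.338 0.257
v 3.348 0.797 0.734
v 2.852 0.795 0.924
v 2.562 1.13 0.629
v 3.366 1.132 0.322
v 2.312 0.183 -0.494
v 2.78 -0.358 -0.017
v 3.098 -0.15 -0.389
v 2.808 0.185 -0.684
v 2.013 0.299 -0.07
v 2.481 -0.242 0.407
v 2.316 0.154 0.722
v 2.027 0.488 0.427
v 2.294 -0.152 -0.082
v -1.212 -4.104 -3.372
v -0.784 -4.371 -3.012
v -1.888 -3.536 -2.148
v -0.669 -4.104 -3.073
v -0.679 -3.837 -3.202
v -0.811 -3.631 -3.37
v -1.035 -3.534 -3.539
v -1.299 -3.567 -3.67
v -1.544 -3.723 -3.732
v -1.712 -3.967 -3.712
v -1.766 -4.242 -3.614
v -1.693 -4.485 -3.461
v -1.51 -4.641 -3.287
v -1.258 -4.674 -3.133
v -0.996 -4.577 -3.034
f 1 38 17
f 38 12 41
f 17 41 6
f 38 41 17
f 1 17 13
f 17 6 18
f 13 18 2
f 17 18 13
f 1 13 22
f 13 2 23
f 22 23 8
f 13 23 22
f 1 22 34
f 22 8 37
f 34 37 11
f 22 37 34
f 1 34 38
f 34 11 42
f 38 42 12
f 34 42 38
f 2 18 29
f 18 6 32
f 29 32 10
f 18 32 29
f 6 41 19
f 41 12 40
f 19 40 5
f 41 40 19
f 12 42 39
f 42 11 35
f 39 35 3
f 42 35 39
f 11 37 36
f 37 8 24
f 36 24 7
f 37 24 36
f 8 23 28
f 23 2 25
f 28 25 9
f 23 25 28
f 4 30 16
f 30 10 31
f 16 31 5
f 30 31 16
f 4 16 14
f 16 5 15
f 14 15 3
f 16 15 14
f 4 14 21
f 14 3 20
f 21 20 7
f 14 20 21
f 4 21 26
f 21 7 27
f 26 27 9
f 21 27 26
f 4 26 30
f 26 9 33
f 30 33 10
f 26 33 30
f 5 31 19
f 31 10 32
f 19 32 6
f 31 32 19
f 3 15 39
f 15 5 40
f 39 40 12
f 15 40 39
f 7 20 36
f 20 3 35
f 36 35 11
f 20 35 36
f 9 27 28
f 27 7 24
f 28 24 8
f 27 24 28
f 10 33 29
f 33 9 25
f 29 25 2
f 33 25 29
f 44 43 46
f 44 46 45
f 46 43 47
f 46 47 45
f 47 43 48
f 47 48 45
f 48 43 49
f 48 49 45
f 49 43 50
f 49 50 45
f 50 43 51
f 50 51 45
f 51 43 52
f 51 52 45
f 52 43 53
f 52 53 45
f 53 43 54
f 53 54 45
f 54 43 55
f 54 55 45
f 55 43 56
f 55 56 45
f 56 43 57
f 56 57 45
f 57 43 44
f 57 44 45



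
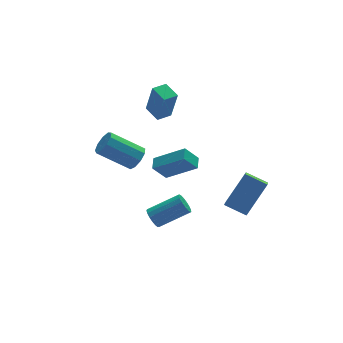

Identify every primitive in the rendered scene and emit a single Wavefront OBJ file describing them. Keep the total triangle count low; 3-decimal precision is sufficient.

v 0.138 -3.871 -1.597
v 1.462 -3.352 0.055
v 0.487 -3.136 -2.107
v 1.811 -2.617 -0.455
v 1.049 -4.643 -2.085
v 2.373 -4.124 -0.433
v 1.398 -3.908 -2.595
v 2.722 -3.389 -0.943
v -1.125 2.652 0.7
v -0.918 2.176 2.58
v -1.415 3.672 0.99
v -1.209 3.197 2.87
v -0.271 2.903 0.67
v -0.065 2.428 2.55
v -0.562 3.924 0.96
v -0.355 3.448 2.84
v -2.913 0.776 -0.594
v -2.625 0.404 0.004
v -4.239 1.093 1.211
v -4.527 1.464 0.614
v -2.433 0.887 -0.015
v -4.047 1.576 1.192
v -2.465 1.317 -0.304
v -4.079 2.006 0.903
v -2.707 1.495 -0.729
v -4.321 2.184 0.478
v -3.046 1.335 -1.09
v -4.66 2.024 0.117
v -3.322 0.914 -1.219
v -4.936 1.603 -0.012
v -3.407 0.428 -1.055
v -5.021 1.117 0.152
v -3.26 0.105 -0.675
v -4.875 0.794 0.532
v -2.952 0.095 -0.257
v -4.566 0.784 0.95
v -2.975 -1.802 -3.427
v -2.66 -1.599 -3.934
v -0.991 -1.855 -2.999
v -1.305 -2.058 -2.493
v -2.71 -1.348 -3.775
v -1.041 -1.604 -2.84
v -2.821 -1.201 -3.536
v -1.152 -1.457 -2.602
v -2.968 -1.191 -3.273
v -1.299 -1.447 -2.338
v -3.115 -1.322 -3.044
v -1.446 -1.578 -2.11
v -3.231 -1.563 -2.904
v -1.562 -1.818 -1.969
v -3.288 -1.858 -2.884
v -1.619 -2.114 -1.949
v -3.273 -2.141 -2.988
v -1.604 -2.396 -2.053
v -3.189 -2.346 -3.192
v -1.52 -2.601 -2.258
v -3.057 -2.426 -3.451
v -1.388 -2.682 -2.516
v -2.906 -2.364 -3.704
v -1.237 -2.62 -2.769
v -2.77 -2.173 -3.894
v -1.101 -2.428 -2.959
v -2.681 -1.897 -3.977
v -1.012 -2.152 -3.042
v -1.193 3.346 -3.804
v 0.258 2.333 -2.619
v -0.872 4.067 -3.581
v 0.579 3.054 -2.395
v -0.419 3.306 -4.785
v 1.032 2.293 -3.599
v -0.098 4.027 -4.561
v 1.353 3.014 -3.376
f 2 4 1
f 5 2 1
f 1 4 3
f 3 5 1
f 2 8 4
f 6 2 5
f 6 8 2
f 4 8 3
f 7 5 3
f 3 8 7
f 7 6 5
f 8 6 7
f 10 12 9
f 13 10 9
f 9 12 11
f 11 13 9
f 10 16 12
f 14 10 13
f 14 16 10
f 12 16 11
f 15 13 11
f 11 16 15
f 15 14 13
f 16 14 15
f 18 17 21
f 18 21 19
f 19 21 22
f 19 22 20
f 21 17 23
f 21 23 22
f 22 23 24
f 22 24 20
f 23 17 25
f 23 25 24
f 24 25 26
f 24 26 20
f 25 17 27
f 25 27 26
f 26 27 28
f 26 28 20
f 27 17 29
f 27 29 28
f 28 29 30
f 28 30 20
f 29 17 31
f 29 31 30
f 30 31 32
f 30 32 20
f 31 17 33
f 31 33 32
f 32 33 34
f 32 34 20
f 33 17 35
f 33 35 34
f 34 35 36
f 34 36 20
f 35 17 18
f 35 18 36
f 36 18 19
f 36 19 20
f 38 37 41
f 38 41 39
f 39 41 42
f 39 42 40
f 41 37 43
f 41 43 42
f 42 43 44
f 42 44 40
f 43 37 45
f 43 45 44
f 44 45 46
f 44 46 40
f 45 37 47
f 45 47 46
f 46 47 48
f 46 48 40
f 47 37 49
f 47 49 48
f 48 49 50
f 48 50 40
f 49 37 51
f 49 51 50
f 50 51 52
f 50 52 40
f 51 37 53
f 51 53 52
f 52 53 54
f 52 54 40
f 53 37 55
f 53 55 54
f 54 55 56
f 54 56 40
f 55 37 57
f 55 57 56
f 56 57 58
f 56 58 40
f 57 37 59
f 57 59 58
f 58 59 60
f 58 60 40
f 59 37 61
f 59 61 60
f 60 61 62
f 60 62 40
f 61 37 63
f 61 63 62
f 62 63 64
f 62 64 40
f 63 37 38
f 63 38 64
f 64 38 39
f 64 39 40
f 66 68 65
f 69 66 65
f 65 68 67
f 67 69 65
f 66 72 68
f 70 66 69
f 70 72 66
f 68 72 67
f 71 69 67
f 67 72 71
f 71 70 69
f 72 70 71



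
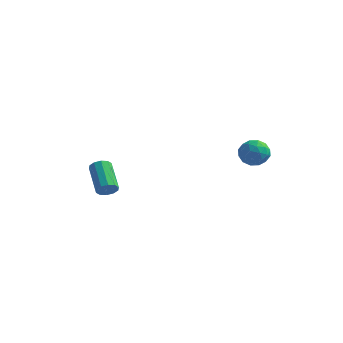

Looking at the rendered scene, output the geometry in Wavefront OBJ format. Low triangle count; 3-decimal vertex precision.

v -3.05 -3.931 1.365
v -2.65 -3.894 1.769
v -3.709 -2.792 2.719
v -4.11 -2.829 2.315
v -2.592 -3.637 1.534
v -3.652 -2.535 2.485
v -2.71 -3.493 1.236
v -3.769 -2.39 2.186
v -2.958 -3.515 0.986
v -4.017 -2.413 1.936
v -3.241 -3.697 0.881
v -4.3 -2.595 1.832
v -3.451 -3.968 0.961
v -4.51 -2.866 1.911
v -3.508 -4.225 1.195
v -4.568 -3.123 2.146
v -3.391 -4.37 1.494
v -4.45 -3.267 2.444
v -3.143 -4.347 1.744
v -4.202 -3.245 2.694
v -2.86 -4.165 1.848
v -3.919 -3.063 2.799
v 2.084 0.655 3.649
v 2.714 0.59 4.203
v 2.726 -0.21 2.817
v 3.356 -0.275 3.371
v 2.602 -0.6 3.552
v 2.205 -0.066 4.066
v 3.235 0.446 2.954
v 2.838 0.98 3.468
v 3.425 0.461 3.773
v 3.034 -0.185 4.143
v 2.406 0.565 2.877
v 2.015 -0.081 3.247
v 2.343 0.698 3.999
v 3.097 -0.318 3.021
v 2.654 -0.51 3.128
v 3.025 -0.548 3.453
v 2.044 0.313 3.919
v 2.414 0.275 4.244
v 2.348 -0.425 3.862
v 3.026 0.105 2.776
v 3.396 0.067 3.101
v 2.415 0.928 3.567
v 2.786 0.89 3.892
v 3.092 0.805 3.158
v 3.131 0.584 4.072
v 3.509 0.076 3.583
v 3.437 0.499 3.337
v 3.204 0.814 3.64
v 2.901 0.205 4.289
v 3.279 -0.304 3.8
v 2.835 -0.495 3.907
v 2.602 -0.181 4.209
v 3.319 0.129 4.036
v 2.161 0.684 3.22
v 2.539 0.175 2.731
v 2.838 0.561 2.811
v 2.605 0.875 3.113
v 1.931 0.304 3.437
v 2.309 -0.204 2.948
v 2.236 -0.434 3.38
v 2.003 -0.119 3.683
v 2.121 0.251 2.984
f 2 1 5
f 2 5 3
f 3 5 6
f 3 6 4
f 5 1 7
f 5 7 6
f 6 7 8
f 6 8 4
f 7 1 9
f 7 9 8
f 8 9 10
f 8 10 4
f 9 1 11
f 9 11 10
f 10 11 12
f 10 12 4
f 11 1 13
f 11 13 12
f 12 13 14
f 12 14 4
f 13 1 15
f 13 15 14
f 14 15 16
f 14 16 4
f 15 1 17
f 15 17 16
f 16 17 18
f 16 18 4
f 17 1 19
f 17 19 18
f 18 19 20
f 18 20 4
f 19 1 21
f 19 21 20
f 20 21 22
f 20 22 4
f 21 1 2
f 21 2 22
f 22 2 3
f 22 3 4
f 23 60 39
f 60 34 63
f 39 63 28
f 60 63 39
f 23 39 35
f 39 28 40
f 35 40 24
f 39 40 35
f 23 35 44
f 35 24 45
f 44 45 30
f 35 45 44
f 23 44 56
f 44 30 59
f 56 59 33
f 44 59 56
f 23 56 60
f 56 33 64
f 60 64 34
f 56 64 60
f 24 40 51
f 40 28 54
f 51 54 32
f 40 54 51
f 28 63 41
f 63 34 62
f 41 62 27
f 63 62 41
f 34 64 61
f 64 33 57
f 61 57 25
f 64 57 61
f 33 59 58
f 59 30 46
f 58 46 29
f 59 46 58
f 30 45 50
f 45 24 47
f 50 47 31
f 45 47 50
f 26 52 38
f 52 32 53
f 38 53 27
f 52 53 38
f 26 38 36
f 38 27 37
f 36 37 25
f 38 37 36
f 26 36 43
f 36 25 42
f 43 42 29
f 36 42 43
f 26 43 48
f 43 29 49
f 48 49 31
f 43 49 48
f 26 48 52
f 48 31 55
f 52 55 32
f 48 55 52
f 27 53 41
f 53 32 54
f 41 54 28
f 53 54 41
f 25 37 61
f 37 27 62
f 61 62 34
f 37 62 61
f 29 42 58
f 42 25 57
f 58 57 33
f 42 57 58
f 31 49 50
f 49 29 46
f 50 46 30
f 49 46 50
f 32 55 51
f 55 31 47
f 51 47 24
f 55 47 51



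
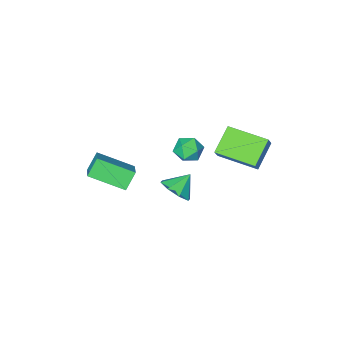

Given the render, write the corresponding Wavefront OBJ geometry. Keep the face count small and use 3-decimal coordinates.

v 1.879 -2.504 -2.302
v 1.193 -2.705 -1.44
v 2.534 -1.354 -1.514
v 1.848 -1.555 -0.651
v 3.232 -3.805 -1.529
v 2.546 -4.006 -0.666
v 3.887 -2.655 -0.74
v 3.201 -2.856 0.122
v -4.226 1.065 0.602
v -3.807 1.395 1.352
v -3.036 1.689 -0.338
v -2.617 2.019 0.412
v -3.123 -0.759 0.788
v -2.704 -0.429 1.538
v -1.933 -0.135 -0.152
v -1.514 0.195 0.598
v 0.28 -0.479 -2.038
v 0.881 -0.243 -1.383
v -0.6 -0.501 -1.222
v 0.583 0.317 -1.689
v 0.107 0.41 -2.2
v -0.268 -0.017 -2.615
v -0.322 -0.715 -2.693
v -0.023 -1.274 -2.387
v 0.453 -1.368 -1.876
v 0.827 -0.94 -1.461
v -2.556 -2.802 -2.225
v -2.007 -3.397 -1.963
v -2.953 -3.623 -3.257
v -2.404 -4.218 -2.995
v -3.09 -4.036 -2.525
v -2.845 -3.528 -1.887
v -2.115 -3.492 -3.333
v -1.87 -2.984 -2.695
v -1.734 -3.823 -2.647
v -2.336 -4.16 -2.148
v -2.624 -2.86 -3.072
v -3.226 -3.197 -2.573
f 2 4 1
f 5 2 1
f 1 4 3
f 3 5 1
f 2 8 4
f 6 2 5
f 6 8 2
f 4 8 3
f 7 5 3
f 3 8 7
f 7 6 5
f 8 6 7
f 10 12 9
f 13 10 9
f 9 12 11
f 11 13 9
f 10 16 12
f 14 10 13
f 14 16 10
f 12 16 11
f 15 13 11
f 11 16 15
f 15 14 13
f 16 14 15
f 18 17 20
f 18 20 19
f 20 17 21
f 20 21 19
f 21 17 22
f 21 22 19
f 22 17 23
f 22 23 19
f 23 17 24
f 23 24 19
f 24 17 25
f 24 25 19
f 25 17 26
f 25 26 19
f 26 17 18
f 26 18 19
f 27 38 32
f 27 32 28
f 27 28 34
f 27 34 37
f 27 37 38
f 28 32 36
f 32 38 31
f 38 37 29
f 37 34 33
f 34 28 35
f 30 36 31
f 30 31 29
f 30 29 33
f 30 33 35
f 30 35 36
f 31 36 32
f 29 31 38
f 33 29 37
f 35 33 34
f 36 35 28



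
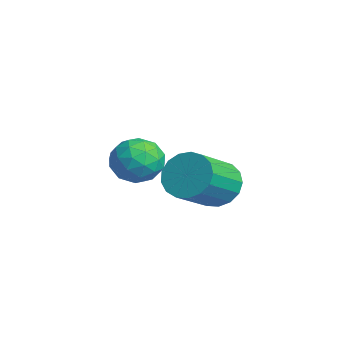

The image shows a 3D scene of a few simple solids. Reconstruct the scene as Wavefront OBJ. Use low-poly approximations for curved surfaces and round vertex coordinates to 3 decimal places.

v -1.561 1.251 0.952
v -1.077 1.032 0.057
v -2.883 0.328 0.463
v -2.399 0.109 -0.432
v -2.043 -0.287 0.462
v -1.226 0.283 0.765
v -2.734 1.077 -0.245
v -1.917 1.647 0.058
v -1.802 0.924 -0.683
v -1.375 0.081 -0.246
v -2.585 1.279 0.766
v -2.158 0.436 1.203
v -1.203 1.222 0.547
v -2.757 0.138 -0.027
v -2.548 -0.095 0.498
v -2.263 -0.224 -0.028
v -1.291 0.782 0.963
v -1.006 0.653 0.437
v -1.574 -0.122 0.676
v -2.954 0.707 0.083
v -2.669 0.578 -0.443
v -1.697 1.584 0.548
v -1.412 1.455 0.022
v -2.386 1.482 -0.156
v -1.344 1.03 -0.413
v -2.121 0.488 -0.701
v -2.318 1.057 -0.591
v -1.838 1.392 -0.413
v -1.094 0.535 -0.156
v -1.871 -0.007 -0.444
v -1.662 -0.24 0.082
v -1.181 0.095 0.26
v -1.52 0.472 -0.591
v -2.089 1.367 0.964
v -2.866 0.825 0.676
v -2.779 1.265 0.26
v -2.298 1.6 0.438
v -1.839 0.872 1.221
v -2.616 0.33 0.933
v -2.122 -0.032 0.933
v -1.642 0.303 1.111
v -2.44 0.888 1.111
v 0.849 2.57 0.124
v 1.672 2.764 -0.372
v 2.614 1.405 0.661
v 1.791 1.21 1.156
v 1.69 3.056 -0.005
v 2.633 1.696 1.028
v 1.516 3.236 0.392
v 2.458 1.877 1.424
v 1.188 3.263 0.727
v 2.131 1.904 1.759
v 0.783 3.132 0.924
v 1.726 1.773 1.956
v 0.393 2.872 0.937
v 1.336 1.513 1.97
v 0.108 2.542 0.764
v 1.05 1.183 1.797
v -0.008 2.219 0.445
v 0.934 0.86 1.478
v 0.072 1.976 0.052
v 1.015 0.617 1.084
v 0.33 1.869 -0.325
v 1.273 0.51 0.708
v 0.707 1.923 -0.599
v 1.65 0.563 0.434
v 1.117 2.124 -0.707
v 2.059 0.765 0.325
v 1.465 2.428 -0.625
v 2.407 1.069 0.407
f 1 38 17
f 38 12 41
f 17 41 6
f 38 41 17
f 1 17 13
f 17 6 18
f 13 18 2
f 17 18 13
f 1 13 22
f 13 2 23
f 22 23 8
f 13 23 22
f 1 22 34
f 22 8 37
f 34 37 11
f 22 37 34
f 1 34 38
f 34 11 42
f 38 42 12
f 34 42 38
f 2 18 29
f 18 6 32
f 29 32 10
f 18 32 29
f 6 41 19
f 41 12 40
f 19 40 5
f 41 40 19
f 12 42 39
f 42 11 35
f 39 35 3
f 42 35 39
f 11 37 36
f 37 8 24
f 36 24 7
f 37 24 36
f 8 23 28
f 23 2 25
f 28 25 9
f 23 25 28
f 4 30 16
f 30 10 31
f 16 31 5
f 30 31 16
f 4 16 14
f 16 5 15
f 14 15 3
f 16 15 14
f 4 14 21
f 14 3 20
f 21 20 7
f 14 20 21
f 4 21 26
f 21 7 27
f 26 27 9
f 21 27 26
f 4 26 30
f 26 9 33
f 30 33 10
f 26 33 30
f 5 31 19
f 31 10 32
f 19 32 6
f 31 32 19
f 3 15 39
f 15 5 40
f 39 40 12
f 15 40 39
f 7 20 36
f 20 3 35
f 36 35 11
f 20 35 36
f 9 27 28
f 27 7 24
f 28 24 8
f 27 24 28
f 10 33 29
f 33 9 25
f 29 25 2
f 33 25 29
f 44 43 47
f 44 47 45
f 45 47 48
f 45 48 46
f 47 43 49
f 47 49 48
f 48 49 50
f 48 50 46
f 49 43 51
f 49 51 50
f 50 51 52
f 50 52 46
f 51 43 53
f 51 53 52
f 52 53 54
f 52 54 46
f 53 43 55
f 53 55 54
f 54 55 56
f 54 56 46
f 55 43 57
f 55 57 56
f 56 57 58
f 56 58 46
f 57 43 59
f 57 59 58
f 58 59 60
f 58 60 46
f 59 43 61
f 59 61 60
f 60 61 62
f 60 62 46
f 61 43 63
f 61 63 62
f 62 63 64
f 62 64 46
f 63 43 65
f 63 65 64
f 64 65 66
f 64 66 46
f 65 43 67
f 65 67 66
f 66 67 68
f 66 68 46
f 67 43 69
f 67 69 68
f 68 69 70
f 68 70 46
f 69 43 44
f 69 44 70
f 70 44 45
f 70 45 46



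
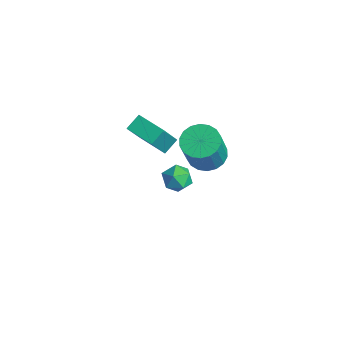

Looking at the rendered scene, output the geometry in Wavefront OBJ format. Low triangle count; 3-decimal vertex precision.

v -4.764 -1.289 -2.643
v -4.283 -0.987 -3.292
v -3.617 -1.793 -2.028
v -3.136 -1.491 -2.677
v -3.514 -0.943 -2.129
v -4.222 -0.631 -2.509
v -3.678 -2.149 -2.811
v -4.386 -1.837 -3.191
v -3.612 -1.518 -3.396
v -3.51 -0.773 -2.974
v -4.39 -2.007 -2.346
v -4.288 -1.262 -1.924
v -0.799 -1.568 2.096
v -0.128 -0.868 2.138
v 0.529 -1.612 4.045
v -0.141 -2.312 4.004
v -0.47 -0.685 2.327
v 0.187 -1.429 4.235
v -0.878 -0.677 2.471
v -0.22 -1.42 4.378
v -1.269 -0.845 2.54
v -0.611 -1.589 4.448
v -1.567 -1.157 2.522
v -0.91 -1.9 4.429
v -1.713 -1.55 2.419
v -1.056 -2.293 4.326
v -1.678 -1.946 2.252
v -1.021 -2.69 4.159
v -1.469 -2.268 2.055
v -0.812 -3.012 3.962
v -1.127 -2.451 1.865
v -0.47 -3.195 3.773
v -0.72 -2.46 1.722
v -0.062 -3.203 3.629
v -0.329 -2.291 1.652
v 0.329 -3.035 3.56
v -0.03 -1.98 1.671
v 0.627 -2.723 3.578
v 0.116 -1.587 1.774
v 0.773 -2.33 3.681
v 0.081 -1.19 1.941
v 0.738 -1.934 3.848
v -3.276 -4.428 3.277
v -3.476 -3.673 3.801
v -3.96 -3.366 1.488
v -4.159 -2.611 2.012
v -1.841 -3.889 3.048
v -2.04 -3.134 3.572
v -2.524 -2.827 1.259
v -2.724 -2.072 1.783
f 1 12 6
f 1 6 2
f 1 2 8
f 1 8 11
f 1 11 12
f 2 6 10
f 6 12 5
f 12 11 3
f 11 8 7
f 8 2 9
f 4 10 5
f 4 5 3
f 4 3 7
f 4 7 9
f 4 9 10
f 5 10 6
f 3 5 12
f 7 3 11
f 9 7 8
f 10 9 2
f 14 13 17
f 14 17 15
f 15 17 18
f 15 18 16
f 17 13 19
f 17 19 18
f 18 19 20
f 18 20 16
f 19 13 21
f 19 21 20
f 20 21 22
f 20 22 16
f 21 13 23
f 21 23 22
f 22 23 24
f 22 24 16
f 23 13 25
f 23 25 24
f 24 25 26
f 24 26 16
f 25 13 27
f 25 27 26
f 26 27 28
f 26 28 16
f 27 13 29
f 27 29 28
f 28 29 30
f 28 30 16
f 29 13 31
f 29 31 30
f 30 31 32
f 30 32 16
f 31 13 33
f 31 33 32
f 32 33 34
f 32 34 16
f 33 13 35
f 33 35 34
f 34 35 36
f 34 36 16
f 35 13 37
f 35 37 36
f 36 37 38
f 36 38 16
f 37 13 39
f 37 39 38
f 38 39 40
f 38 40 16
f 39 13 41
f 39 41 40
f 40 41 42
f 40 42 16
f 41 13 14
f 41 14 42
f 42 14 15
f 42 15 16
f 44 46 43
f 47 44 43
f 43 46 45
f 45 47 43
f 44 50 46
f 48 44 47
f 48 50 44
f 46 50 45
f 49 47 45
f 45 50 49
f 49 48 47
f 50 48 49



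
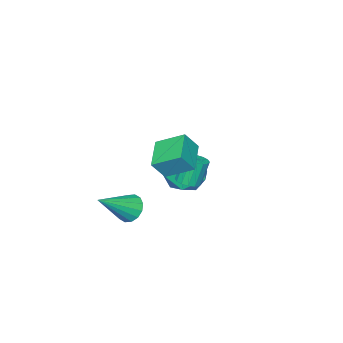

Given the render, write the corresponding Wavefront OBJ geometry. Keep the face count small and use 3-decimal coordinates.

v -0.999 -1.014 -1.634
v -0.453 -1.223 -1.427
v -0.915 -1.114 -0.099
v -1.461 -0.906 -0.306
v -0.42 -0.904 -1.442
v -0.882 -0.796 -0.114
v -0.542 -0.615 -1.508
v -1.004 -0.506 -0.18
v -0.787 -0.432 -1.608
v -1.248 -0.324 -0.28
v -1.088 -0.406 -1.715
v -1.55 -0.298 -0.387
v -1.366 -0.543 -1.8
v -1.827 -0.434 -0.472
v -1.545 -0.806 -1.841
v -2.007 -0.697 -0.513
v -1.578 -1.124 -1.826
v -2.04 -1.016 -0.498
v -1.456 -1.414 -1.76
v -1.918 -1.305 -0.432
v -1.212 -1.596 -1.66
v -1.673 -1.488 -0.332
v -0.91 -1.622 -1.553
v -1.372 -1.514 -0.225
v -0.633 -1.486 -1.468
v -1.094 -1.377 -0.14
v 2.078 -1.794 -2.175
v 2.49 -2.054 -2.796
v 3.742 -2.186 -0.905
v 2.57 -1.654 -2.777
v 2.518 -1.291 -2.596
v 2.348 -1.062 -2.303
v 2.105 -1.03 -1.975
v 1.856 -1.202 -1.701
v 1.665 -1.533 -1.554
v 1.586 -1.933 -1.573
v 1.638 -2.297 -1.754
v 1.808 -2.525 -2.047
v 2.05 -2.557 -2.375
v 2.3 -2.385 -2.649
v -3.767 -2.204 -2.902
v -2.796 -1.503 -2.674
v -2.644 -3.817 -2.726
v -1.673 -3.116 -2.498
v -2.574 -3.193 -1.68
v -3.268 -2.196 -1.789
v -2.172 -3.124 -3.611
v -2.866 -2.127 -3.72
v -1.809 -2.071 -3.112
v -2.058 -2.114 -1.919
v -3.382 -3.206 -3.481
v -3.631 -3.249 -2.288
v 2.014 -0.298 2.832
v 1.472 0.914 3.571
v 1.456 0.001 1.932
v 0.914 1.214 2.672
v 3.246 0.546 2.348
v 2.704 1.759 3.088
v 2.688 0.846 1.449
v 2.146 2.058 2.188
f 2 1 5
f 2 5 3
f 3 5 6
f 3 6 4
f 5 1 7
f 5 7 6
f 6 7 8
f 6 8 4
f 7 1 9
f 7 9 8
f 8 9 10
f 8 10 4
f 9 1 11
f 9 11 10
f 10 11 12
f 10 12 4
f 11 1 13
f 11 13 12
f 12 13 14
f 12 14 4
f 13 1 15
f 13 15 14
f 14 15 16
f 14 16 4
f 15 1 17
f 15 17 16
f 16 17 18
f 16 18 4
f 17 1 19
f 17 19 18
f 18 19 20
f 18 20 4
f 19 1 21
f 19 21 20
f 20 21 22
f 20 22 4
f 21 1 23
f 21 23 22
f 22 23 24
f 22 24 4
f 23 1 25
f 23 25 24
f 24 25 26
f 24 26 4
f 25 1 2
f 25 2 26
f 26 2 3
f 26 3 4
f 28 27 30
f 28 30 29
f 30 27 31
f 30 31 29
f 31 27 32
f 31 32 29
f 32 27 33
f 32 33 29
f 33 27 34
f 33 34 29
f 34 27 35
f 34 35 29
f 35 27 36
f 35 36 29
f 36 27 37
f 36 37 29
f 37 27 38
f 37 38 29
f 38 27 39
f 38 39 29
f 39 27 40
f 39 40 29
f 40 27 28
f 40 28 29
f 41 52 46
f 41 46 42
f 41 42 48
f 41 48 51
f 41 51 52
f 42 46 50
f 46 52 45
f 52 51 43
f 51 48 47
f 48 42 49
f 44 50 45
f 44 45 43
f 44 43 47
f 44 47 49
f 44 49 50
f 45 50 46
f 43 45 52
f 47 43 51
f 49 47 48
f 50 49 42
f 54 56 53
f 57 54 53
f 53 56 55
f 55 57 53
f 54 60 56
f 58 54 57
f 58 60 54
f 56 60 55
f 59 57 55
f 55 60 59
f 59 58 57
f 60 58 59



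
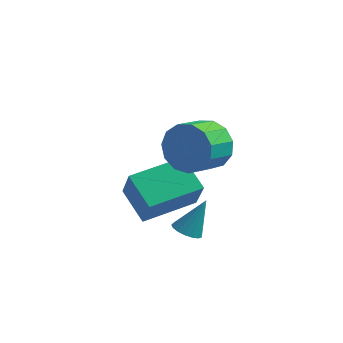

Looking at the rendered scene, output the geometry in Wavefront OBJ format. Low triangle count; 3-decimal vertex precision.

v 0.677 -1.659 -2.104
v 1.175 -1.876 -2.189
v 1.123 -1.121 -0.856
v 1.191 -1.637 -2.297
v 1.089 -1.403 -2.362
v 0.893 -1.227 -2.367
v 0.647 -1.151 -2.312
v 0.408 -1.191 -2.209
v 0.23 -1.339 -2.082
v 0.155 -1.559 -1.96
v 0.2 -1.803 -1.871
v 0.353 -2.014 -1.835
v 0.581 -2.143 -1.86
v 0.831 -2.162 -1.942
v 1.045 -2.065 -2.06
v -1.34 -0.709 -2.903
v -2.401 -0.021 -2.115
v -0.096 0.898 -2.629
v -1.158 1.586 -1.842
v -0.782 -1.366 -1.578
v -1.844 -0.678 -0.791
v 0.461 0.241 -1.305
v -0.6 0.929 -0.517
v 0.834 -0.311 1.266
v 1.385 -0.169 2.077
v 1.097 -1.268 2.464
v 0.546 -1.409 1.654
v 0.872 0.009 2.202
v 0.583 -1.089 2.59
v 0.347 0.087 2.031
v 0.058 -1.012 2.418
v -0.024 0.038 1.617
v -0.312 -1.061 2.004
v -0.122 -0.122 1.091
v -0.41 -1.22 1.478
v 0.084 -0.341 0.621
v -0.204 -1.44 1.009
v 0.528 -0.551 0.356
v 0.239 -1.65 0.744
v 1.069 -0.685 0.38
v 0.78 -1.783 0.768
v 1.535 -0.699 0.685
v 1.247 -1.798 1.073
v 1.779 -0.591 1.175
v 1.491 -1.689 1.563
v 1.723 -0.393 1.694
v 1.435 -1.492 2.081
f 2 1 4
f 2 4 3
f 4 1 5
f 4 5 3
f 5 1 6
f 5 6 3
f 6 1 7
f 6 7 3
f 7 1 8
f 7 8 3
f 8 1 9
f 8 9 3
f 9 1 10
f 9 10 3
f 10 1 11
f 10 11 3
f 11 1 12
f 11 12 3
f 12 1 13
f 12 13 3
f 13 1 14
f 13 14 3
f 14 1 15
f 14 15 3
f 15 1 2
f 15 2 3
f 17 19 16
f 20 17 16
f 16 19 18
f 18 20 16
f 17 23 19
f 21 17 20
f 21 23 17
f 19 23 18
f 22 20 18
f 18 23 22
f 22 21 20
f 23 21 22
f 25 24 28
f 25 28 26
f 26 28 29
f 26 29 27
f 28 24 30
f 28 30 29
f 29 30 31
f 29 31 27
f 30 24 32
f 30 32 31
f 31 32 33
f 31 33 27
f 32 24 34
f 32 34 33
f 33 34 35
f 33 35 27
f 34 24 36
f 34 36 35
f 35 36 37
f 35 37 27
f 36 24 38
f 36 38 37
f 37 38 39
f 37 39 27
f 38 24 40
f 38 40 39
f 39 40 41
f 39 41 27
f 40 24 42
f 40 42 41
f 41 42 43
f 41 43 27
f 42 24 44
f 42 44 43
f 43 44 45
f 43 45 27
f 44 24 46
f 44 46 45
f 45 46 47
f 45 47 27
f 46 24 25
f 46 25 47
f 47 25 26
f 47 26 27

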